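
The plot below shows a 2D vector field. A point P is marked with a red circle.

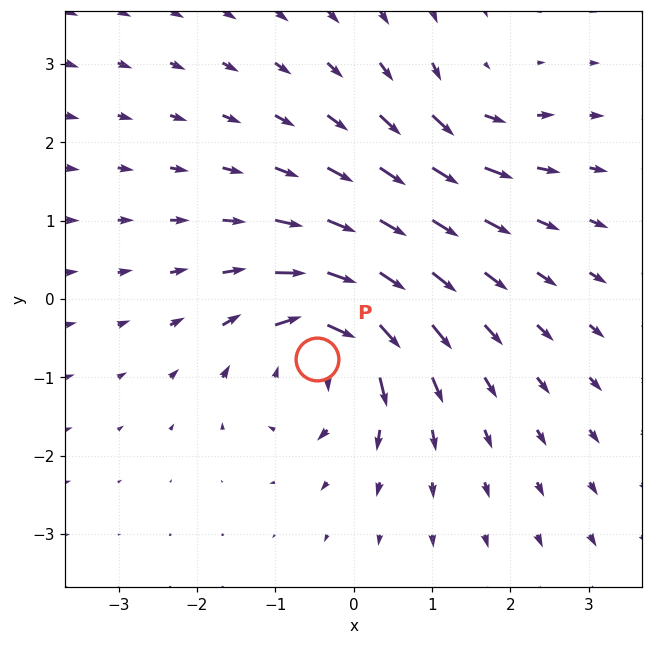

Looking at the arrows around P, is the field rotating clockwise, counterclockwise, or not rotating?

clockwise

Near P at (-0.5, -0.8) the arrows circulate clockwise. The curl (z-component) there is about -7; negative curl means clockwise rotation.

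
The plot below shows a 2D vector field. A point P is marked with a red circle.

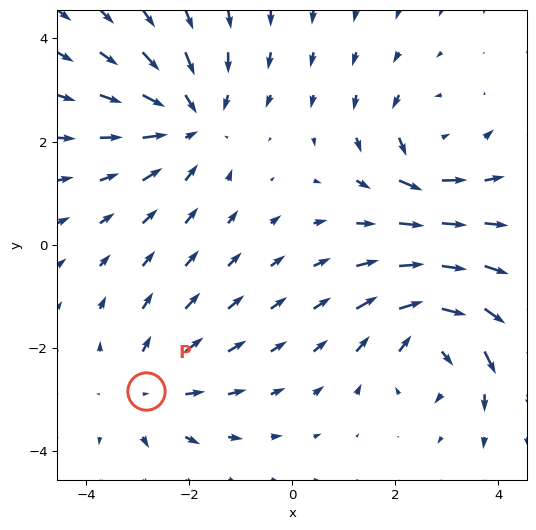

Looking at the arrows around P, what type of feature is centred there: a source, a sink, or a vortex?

At P (-2.8, -2.8) the arrows spread outward. Divergence about +3, curl ≈0 — positive divergence with near-zero curl is a source.

source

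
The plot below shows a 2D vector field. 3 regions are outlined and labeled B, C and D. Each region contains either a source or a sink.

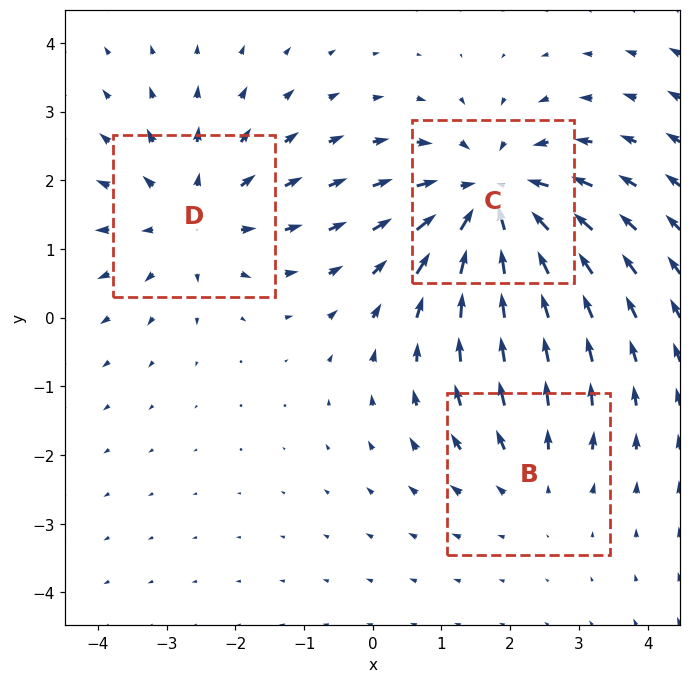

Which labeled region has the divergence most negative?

Divergence at each region's feature centre — B: about +2, C: about -4, D: about +3. Region C is most negative.

C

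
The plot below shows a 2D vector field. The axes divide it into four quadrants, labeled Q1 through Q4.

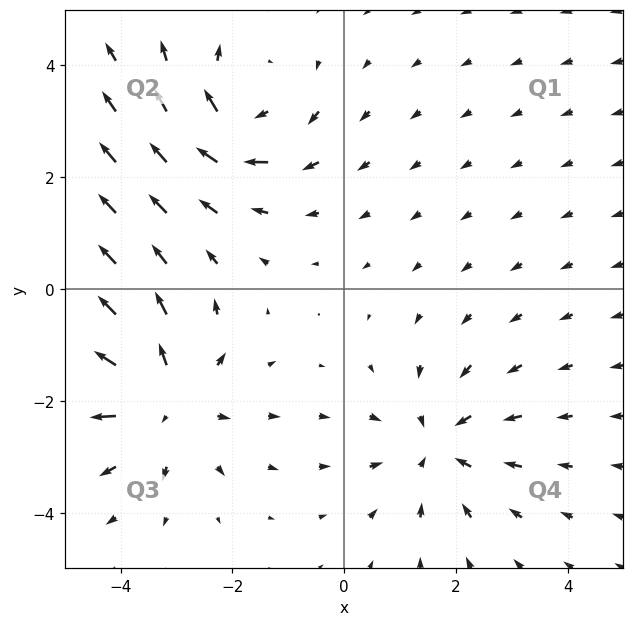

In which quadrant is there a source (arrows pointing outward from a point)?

Q3

The source sits at approximately (-3.2, -2.0), which lies in quadrant Q3. The divergence there is about +4, positive as expected for a source.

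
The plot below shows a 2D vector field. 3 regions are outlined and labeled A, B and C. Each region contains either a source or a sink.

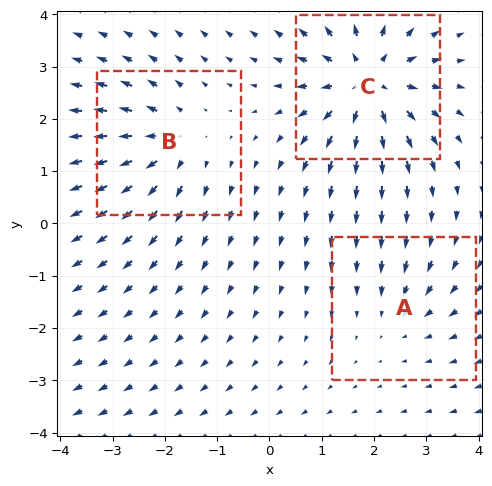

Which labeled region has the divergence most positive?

C

Divergence at each region's feature centre — A: about -2, B: about +4, C: about +6. Region C is most positive.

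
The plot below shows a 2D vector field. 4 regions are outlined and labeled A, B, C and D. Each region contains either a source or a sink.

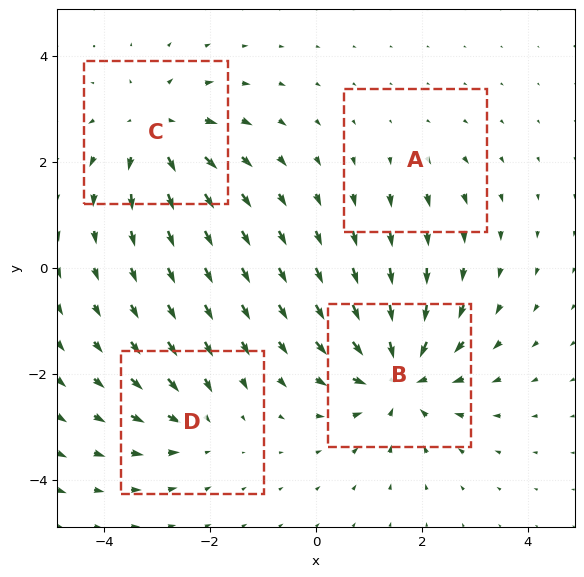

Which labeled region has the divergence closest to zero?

A

Divergence at each region's feature centre — A: about +2, B: about -7, C: about +5, D: about -4. Region A is closest to zero.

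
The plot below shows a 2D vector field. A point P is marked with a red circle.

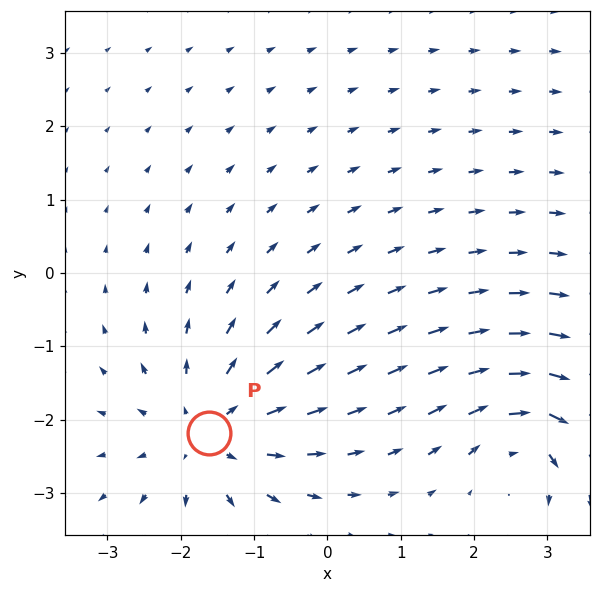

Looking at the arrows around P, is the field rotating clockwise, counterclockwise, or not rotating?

not rotating

Near P at (-1.6, -2.2) the arrows show no circulation. The curl there is ≈0.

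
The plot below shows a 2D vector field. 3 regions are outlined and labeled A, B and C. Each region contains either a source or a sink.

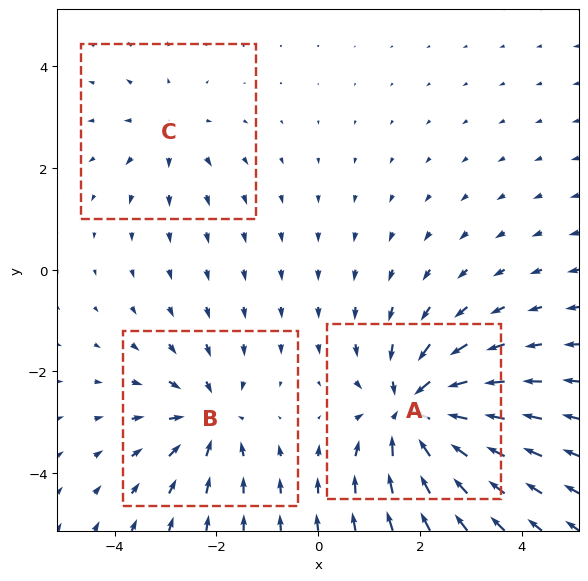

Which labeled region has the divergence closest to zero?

Divergence at each region's feature centre — A: about -6, B: about -4, C: about +2. Region C is closest to zero.

C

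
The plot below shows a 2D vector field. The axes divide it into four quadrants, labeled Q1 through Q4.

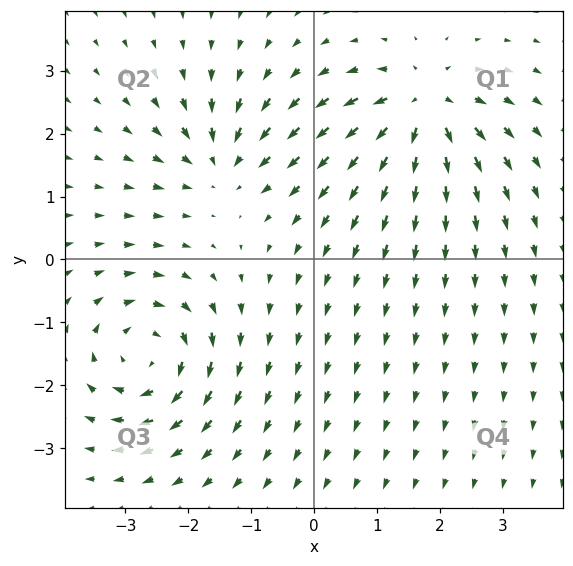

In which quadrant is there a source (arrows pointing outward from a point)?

Q1

The source sits at approximately (1.7, 2.4), which lies in quadrant Q1. The divergence there is about +6, positive as expected for a source.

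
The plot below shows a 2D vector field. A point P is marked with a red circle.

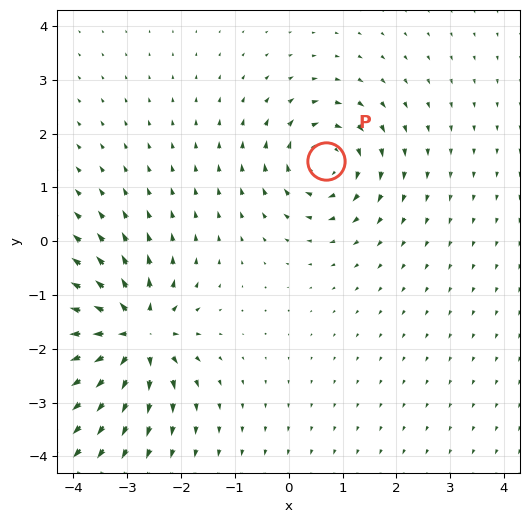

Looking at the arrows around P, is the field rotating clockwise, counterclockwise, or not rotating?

clockwise

Near P at (0.7, 1.5) the arrows circulate clockwise. The curl (z-component) there is about -5; negative curl means clockwise rotation.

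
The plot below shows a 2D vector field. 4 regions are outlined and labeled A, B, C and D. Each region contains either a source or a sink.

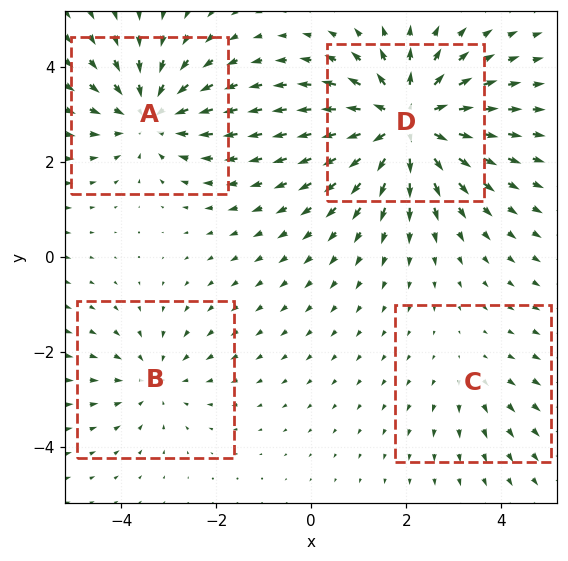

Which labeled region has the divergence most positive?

D

Divergence at each region's feature centre — A: about -4, B: about -3, C: about +2, D: about +6. Region D is most positive.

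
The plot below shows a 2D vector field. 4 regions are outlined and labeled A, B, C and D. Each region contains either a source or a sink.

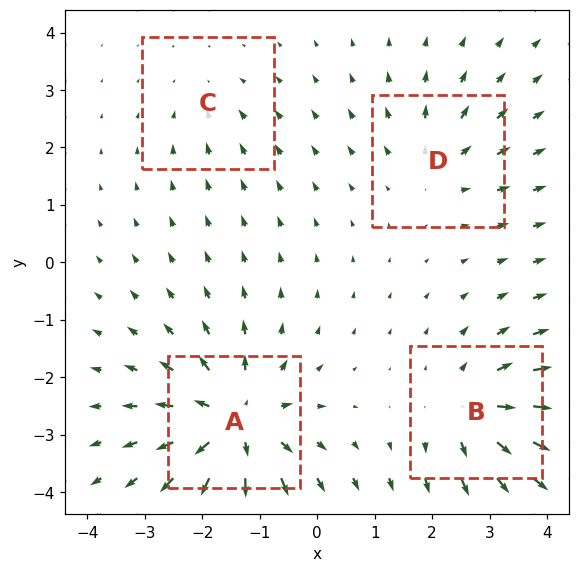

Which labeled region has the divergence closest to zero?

Divergence at each region's feature centre — A: about +7, B: about +5, C: about -2, D: about +3. Region C is closest to zero.

C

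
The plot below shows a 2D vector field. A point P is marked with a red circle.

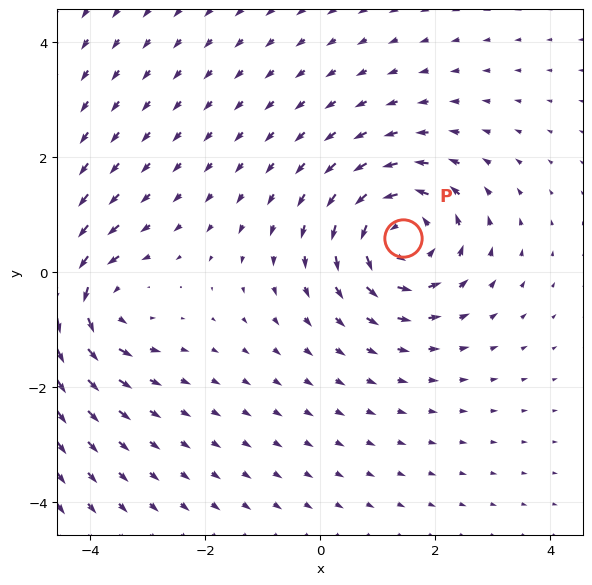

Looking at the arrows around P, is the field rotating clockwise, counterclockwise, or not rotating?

Near P at (1.4, 0.6) the arrows circulate counterclockwise. The curl (z-component) there is about +6; positive curl means counterclockwise rotation.

counterclockwise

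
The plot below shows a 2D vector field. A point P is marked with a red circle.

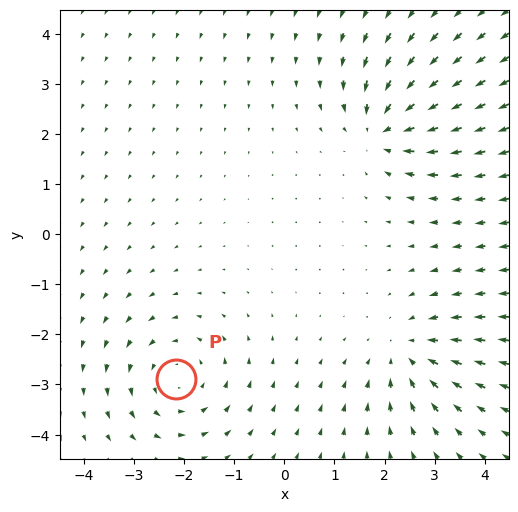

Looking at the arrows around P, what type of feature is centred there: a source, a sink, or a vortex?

At P (-2.2, -2.9) the arrows circulate counterclockwise. Divergence ≈0, curl about +4 — near-zero divergence with nonzero curl is a vortex.

vortex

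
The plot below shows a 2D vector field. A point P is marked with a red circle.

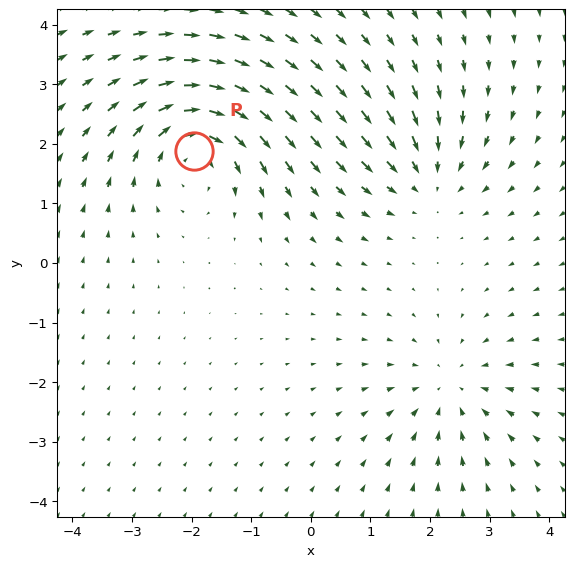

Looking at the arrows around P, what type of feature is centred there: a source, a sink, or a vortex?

At P (-2.0, 1.9) the arrows circulate clockwise. Divergence ≈0, curl about -5 — near-zero divergence with nonzero curl is a vortex.

vortex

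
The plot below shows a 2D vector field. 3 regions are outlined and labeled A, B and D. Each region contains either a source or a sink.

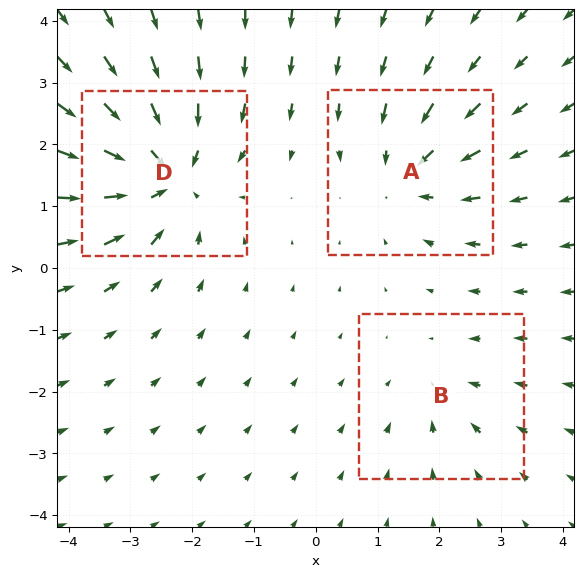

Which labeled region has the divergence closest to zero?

Divergence at each region's feature centre — A: about -3, B: about -2, D: about -5. Region B is closest to zero.

B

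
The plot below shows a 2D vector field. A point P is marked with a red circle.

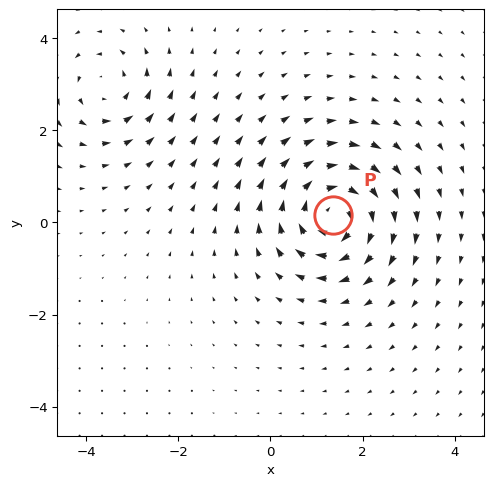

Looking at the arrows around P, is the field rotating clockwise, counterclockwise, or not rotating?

clockwise

Near P at (1.4, 0.2) the arrows circulate clockwise. The curl (z-component) there is about -6; negative curl means clockwise rotation.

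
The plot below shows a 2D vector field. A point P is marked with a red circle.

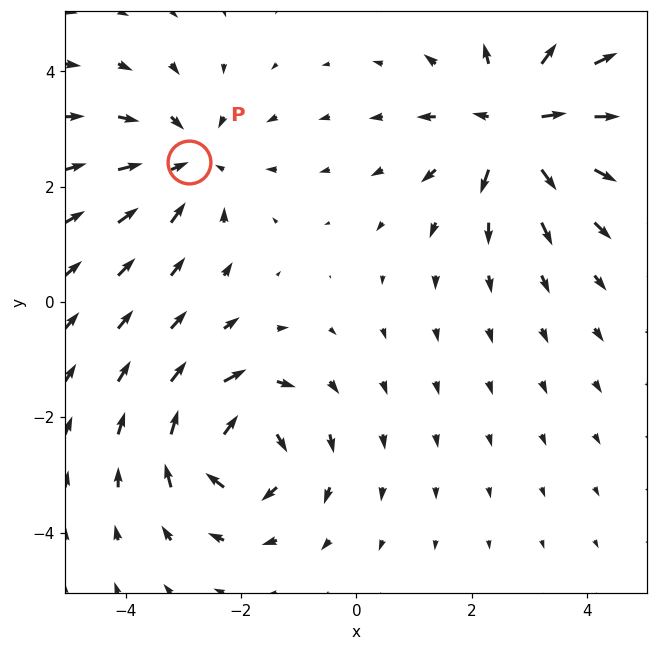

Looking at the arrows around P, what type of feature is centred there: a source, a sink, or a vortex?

At P (-2.9, 2.4) the arrows converge inward. Divergence about -2, curl ≈0 — negative divergence with near-zero curl is a sink.

sink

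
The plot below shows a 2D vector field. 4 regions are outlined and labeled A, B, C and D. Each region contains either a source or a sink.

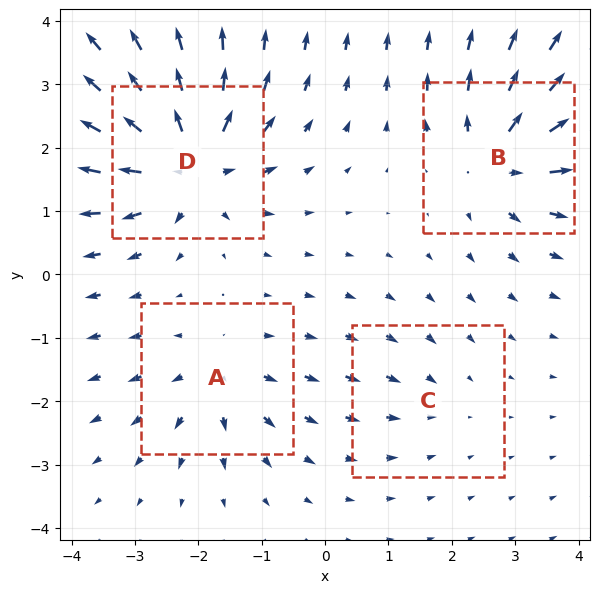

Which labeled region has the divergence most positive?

D

Divergence at each region's feature centre — A: about +4, B: about +6, C: about -2, D: about +8. Region D is most positive.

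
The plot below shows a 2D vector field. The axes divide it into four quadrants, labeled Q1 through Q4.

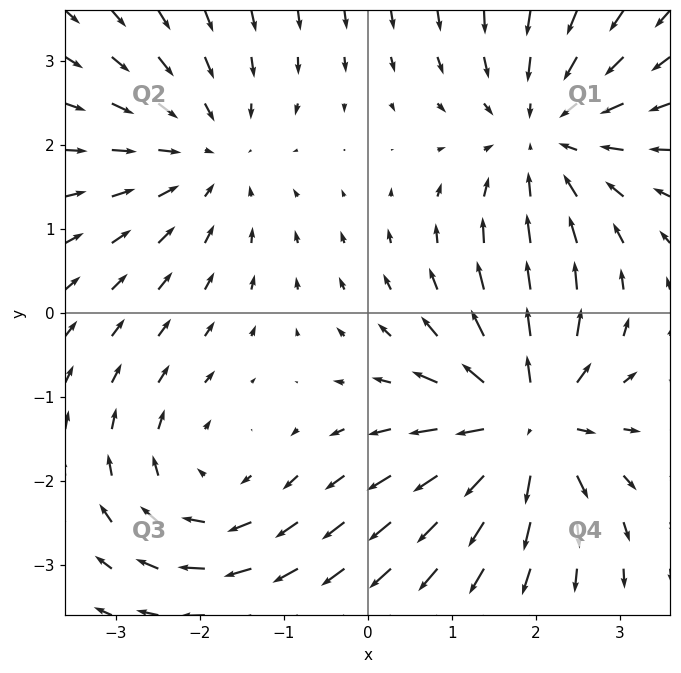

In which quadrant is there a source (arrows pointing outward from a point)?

The source sits at approximately (1.9, -1.3), which lies in quadrant Q4. The divergence there is about +5, positive as expected for a source.

Q4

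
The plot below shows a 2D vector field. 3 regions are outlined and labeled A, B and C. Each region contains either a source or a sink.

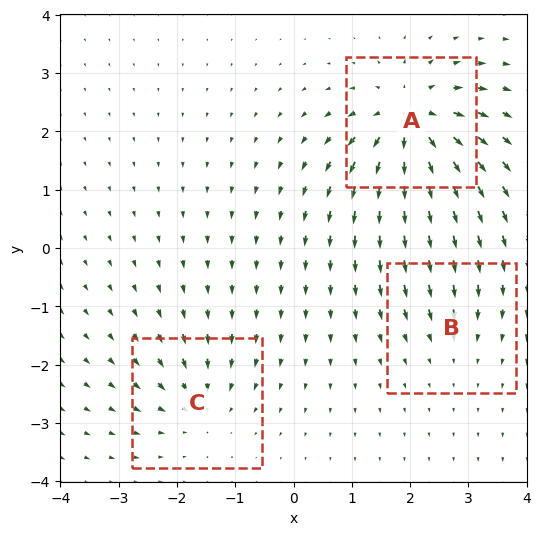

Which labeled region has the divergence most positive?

A

Divergence at each region's feature centre — A: about +7, B: about -2, C: about -4. Region A is most positive.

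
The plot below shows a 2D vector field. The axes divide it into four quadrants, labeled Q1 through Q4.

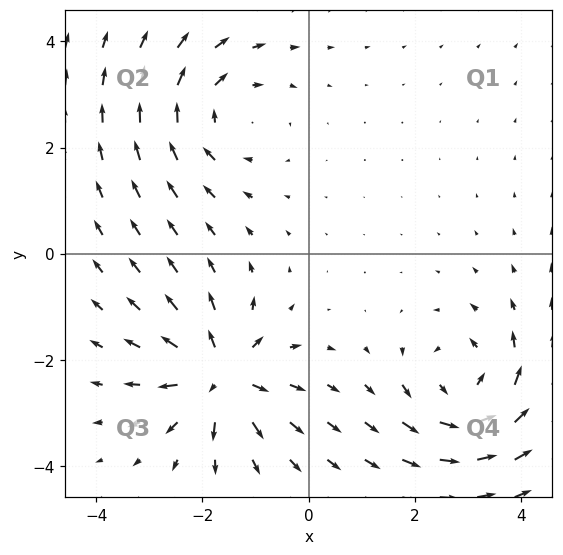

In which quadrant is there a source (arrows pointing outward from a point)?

The source sits at approximately (-1.7, -2.3), which lies in quadrant Q3. The divergence there is about +6, positive as expected for a source.

Q3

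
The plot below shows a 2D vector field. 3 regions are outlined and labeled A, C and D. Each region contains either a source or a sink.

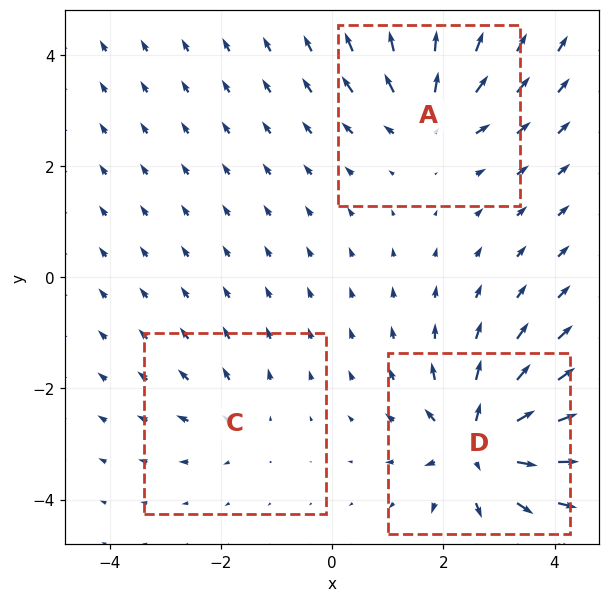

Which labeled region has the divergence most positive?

Divergence at each region's feature centre — A: about +4, C: about +2, D: about +6. Region D is most positive.

D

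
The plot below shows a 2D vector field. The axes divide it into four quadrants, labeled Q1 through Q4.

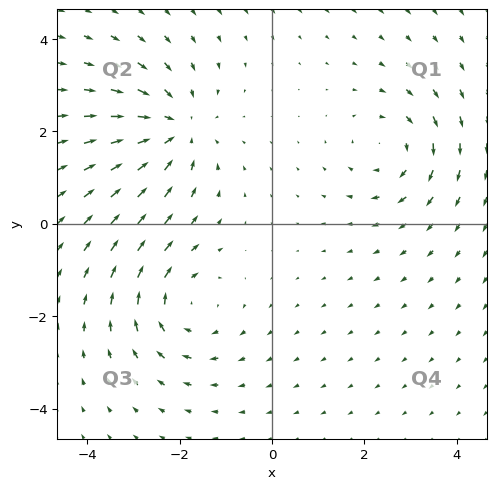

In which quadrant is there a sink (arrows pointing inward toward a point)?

Q2

The sink sits at approximately (-2.1, 2.0), which lies in quadrant Q2. The divergence there is about -3, negative as expected for a sink.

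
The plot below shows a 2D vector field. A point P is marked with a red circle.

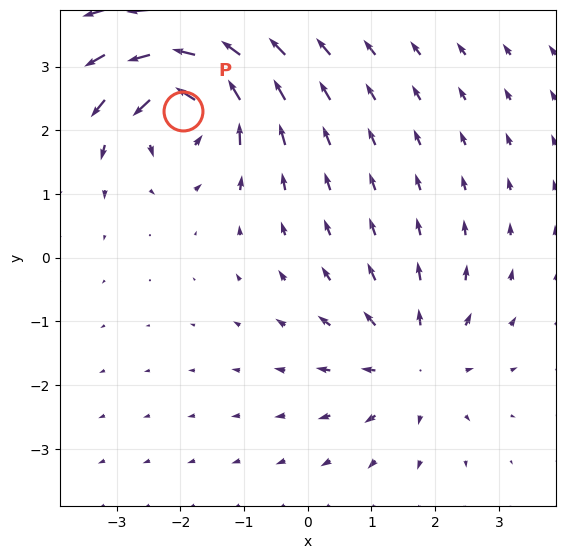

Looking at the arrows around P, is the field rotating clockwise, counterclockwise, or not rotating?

counterclockwise

Near P at (-2.0, 2.3) the arrows circulate counterclockwise. The curl (z-component) there is about +7; positive curl means counterclockwise rotation.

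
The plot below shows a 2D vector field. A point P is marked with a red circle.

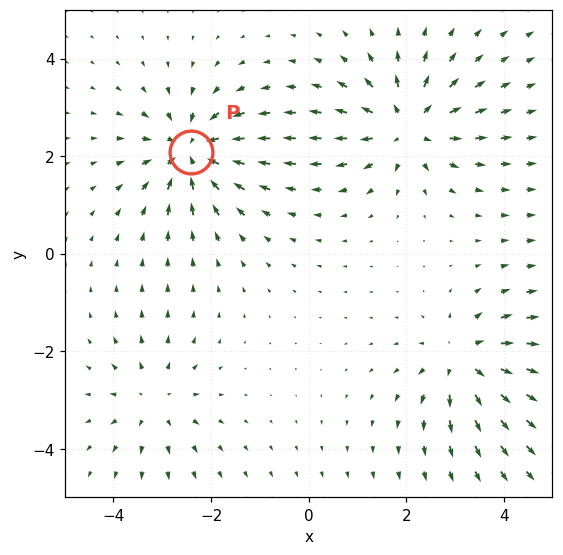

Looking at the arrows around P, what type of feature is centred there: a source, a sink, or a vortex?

sink

At P (-2.4, 2.1) the arrows converge inward. Divergence about -5, curl ≈0 — negative divergence with near-zero curl is a sink.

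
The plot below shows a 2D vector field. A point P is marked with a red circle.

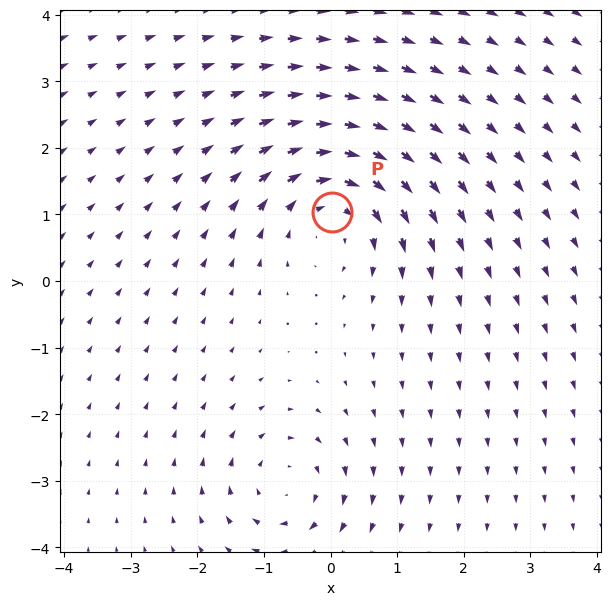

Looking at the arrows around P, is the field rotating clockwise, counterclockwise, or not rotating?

clockwise

Near P at (0.0, 1.0) the arrows circulate clockwise. The curl (z-component) there is about -4; negative curl means clockwise rotation.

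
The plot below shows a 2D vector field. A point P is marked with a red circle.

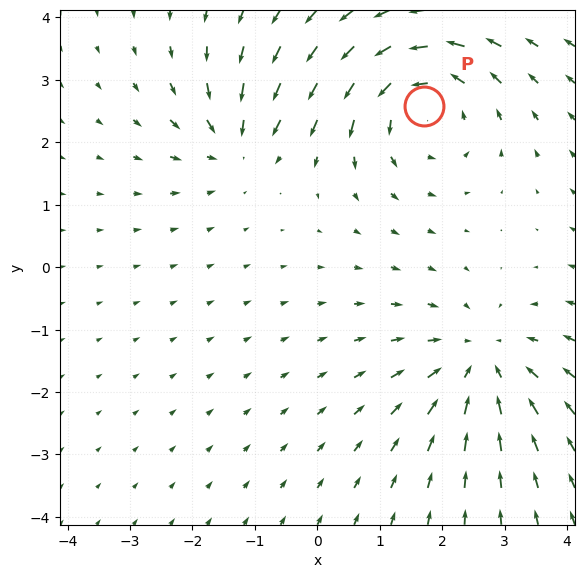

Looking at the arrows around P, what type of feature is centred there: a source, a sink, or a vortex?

vortex

At P (1.7, 2.6) the arrows circulate counterclockwise. Divergence ≈0, curl about +4 — near-zero divergence with nonzero curl is a vortex.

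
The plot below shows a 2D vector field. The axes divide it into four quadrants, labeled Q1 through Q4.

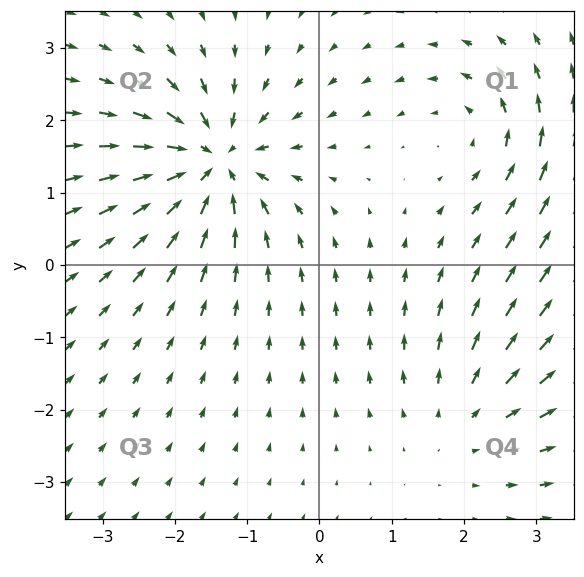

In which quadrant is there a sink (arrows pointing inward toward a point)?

Q2

The sink sits at approximately (-1.5, 1.4), which lies in quadrant Q2. The divergence there is about -5, negative as expected for a sink.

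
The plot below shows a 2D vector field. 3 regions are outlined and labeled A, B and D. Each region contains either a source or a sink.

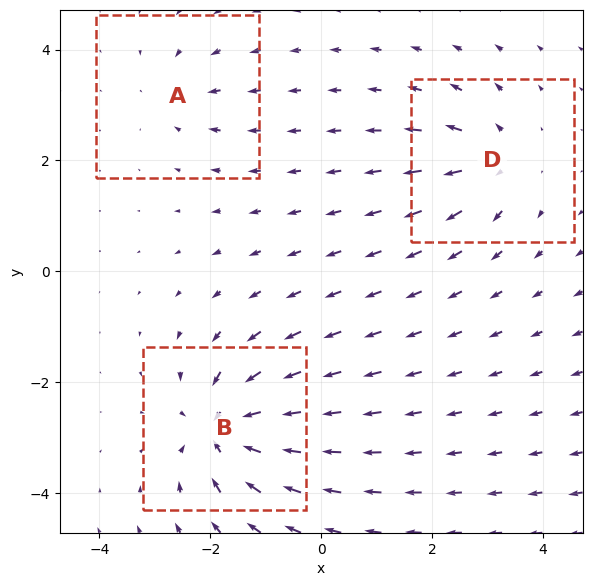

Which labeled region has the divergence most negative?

Divergence at each region's feature centre — A: about -3, B: about -6, D: about +4. Region B is most negative.

B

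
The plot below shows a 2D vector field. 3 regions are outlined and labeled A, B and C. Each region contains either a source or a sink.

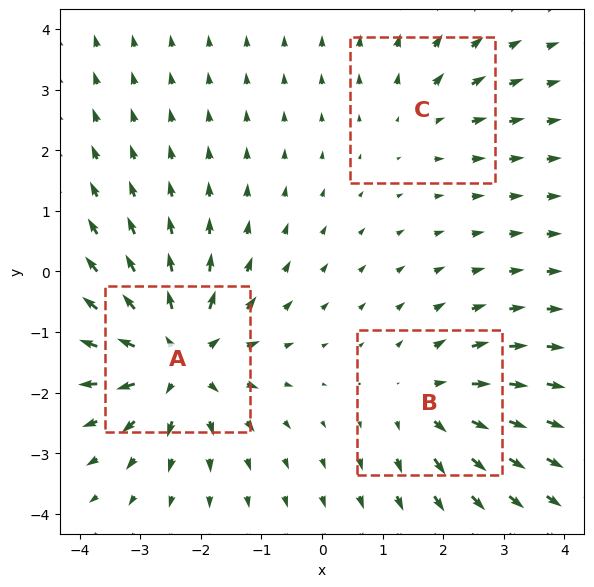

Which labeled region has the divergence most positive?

A

Divergence at each region's feature centre — A: about +5, B: about +3, C: about +2. Region A is most positive.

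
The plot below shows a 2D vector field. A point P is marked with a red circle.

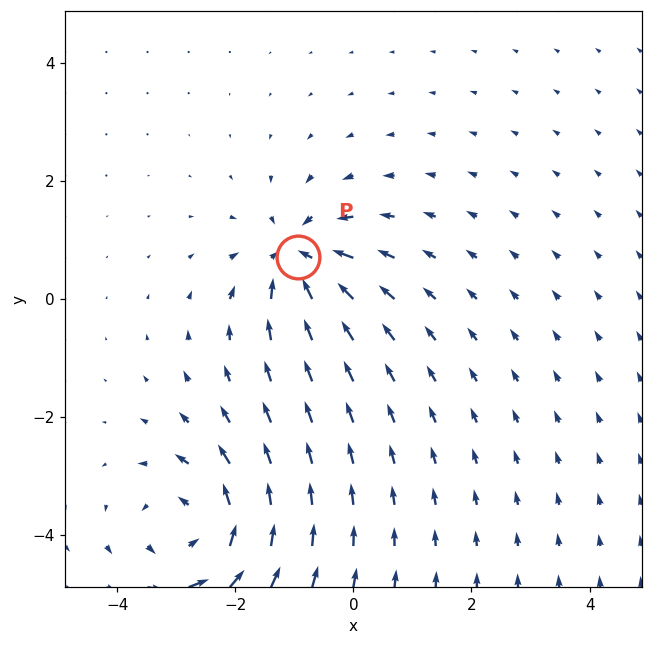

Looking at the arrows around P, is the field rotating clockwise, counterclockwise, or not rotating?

not rotating

Near P at (-0.9, 0.7) the arrows show no circulation. The curl there is ≈0.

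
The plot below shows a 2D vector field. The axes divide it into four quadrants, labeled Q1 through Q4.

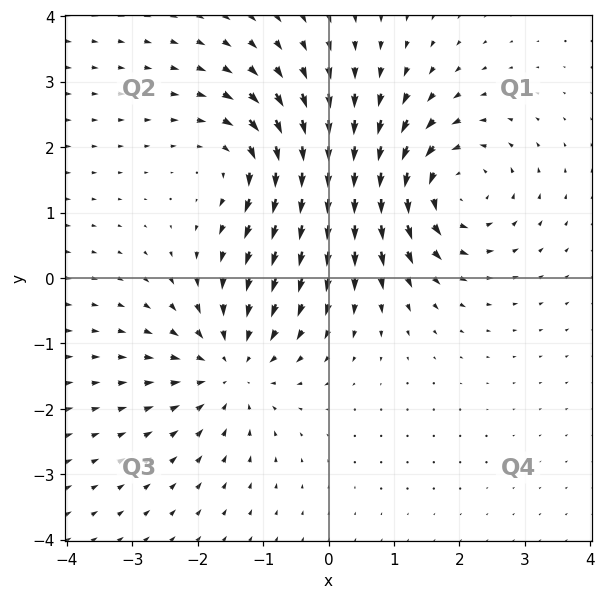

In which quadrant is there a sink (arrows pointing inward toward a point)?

Q3

The sink sits at approximately (-1.5, -1.4), which lies in quadrant Q3. The divergence there is about -4, negative as expected for a sink.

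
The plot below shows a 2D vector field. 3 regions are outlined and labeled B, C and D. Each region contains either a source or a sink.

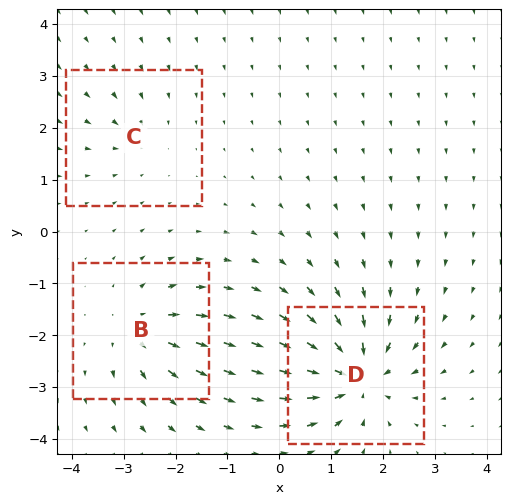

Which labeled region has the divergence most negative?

D

Divergence at each region's feature centre — B: about +4, C: about -2, D: about -6. Region D is most negative.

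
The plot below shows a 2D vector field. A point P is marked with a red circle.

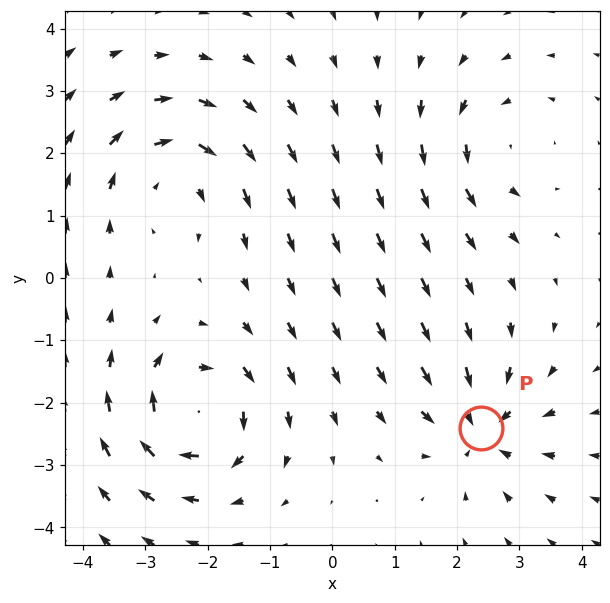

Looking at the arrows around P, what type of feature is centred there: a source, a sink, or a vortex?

sink

At P (2.4, -2.4) the arrows converge inward. Divergence about -4, curl ≈0 — negative divergence with near-zero curl is a sink.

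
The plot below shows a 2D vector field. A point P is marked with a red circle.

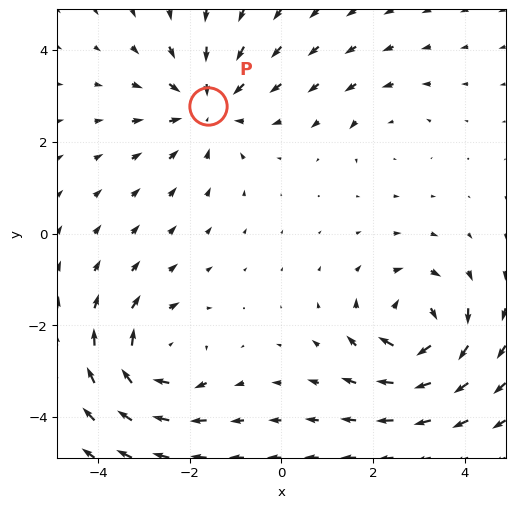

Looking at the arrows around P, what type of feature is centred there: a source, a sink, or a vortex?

At P (-1.6, 2.8) the arrows converge inward. Divergence about -4, curl ≈0 — negative divergence with near-zero curl is a sink.

sink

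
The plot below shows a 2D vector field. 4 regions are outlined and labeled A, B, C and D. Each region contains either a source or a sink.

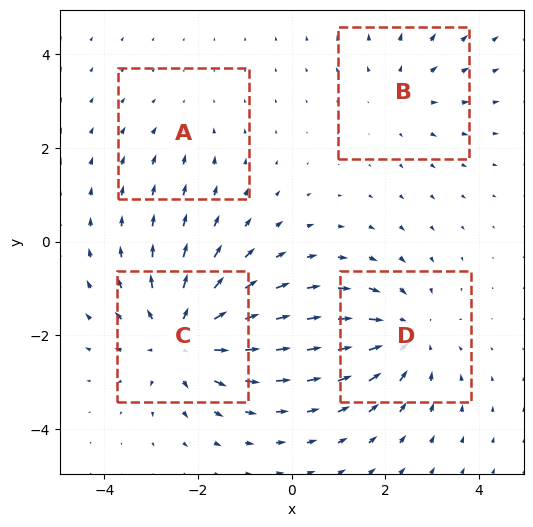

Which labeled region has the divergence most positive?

C

Divergence at each region's feature centre — A: about -2, B: about +3, C: about +5, D: about -4. Region C is most positive.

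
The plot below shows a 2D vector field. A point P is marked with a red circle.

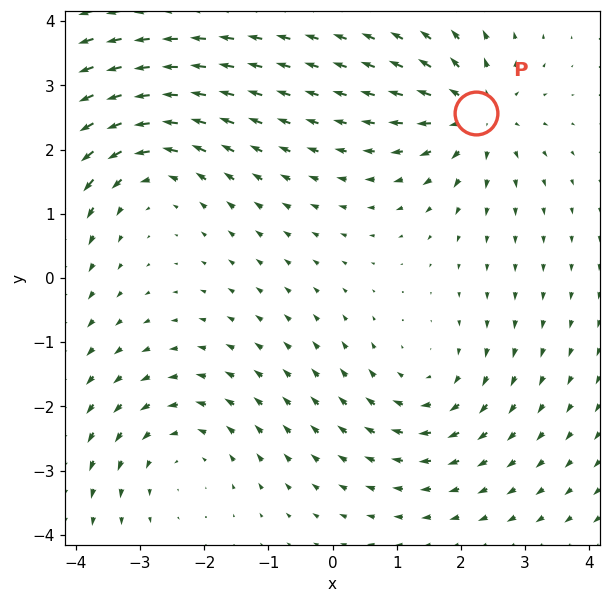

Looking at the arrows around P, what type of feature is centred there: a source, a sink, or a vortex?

At P (2.2, 2.6) the arrows spread outward. Divergence about +4, curl ≈0 — positive divergence with near-zero curl is a source.

source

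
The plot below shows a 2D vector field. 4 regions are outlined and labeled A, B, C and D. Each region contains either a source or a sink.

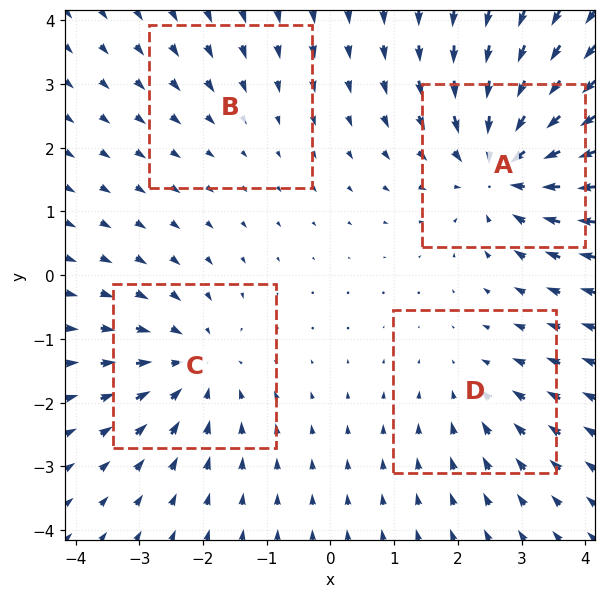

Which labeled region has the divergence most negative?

Divergence at each region's feature centre — A: about -6, B: about -2, C: about -5, D: about -3. Region A is most negative.

A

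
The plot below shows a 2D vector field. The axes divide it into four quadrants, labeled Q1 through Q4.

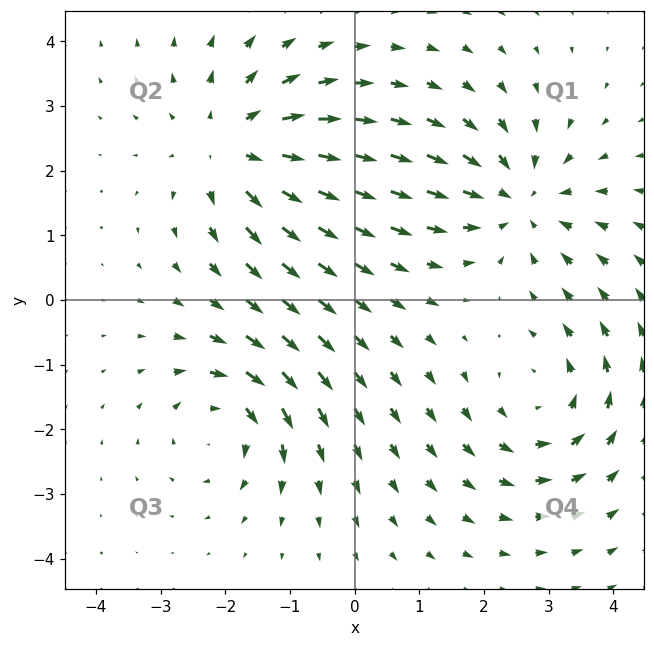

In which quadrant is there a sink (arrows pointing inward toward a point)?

The sink sits at approximately (2.5, 1.5), which lies in quadrant Q1. The divergence there is about -4, negative as expected for a sink.

Q1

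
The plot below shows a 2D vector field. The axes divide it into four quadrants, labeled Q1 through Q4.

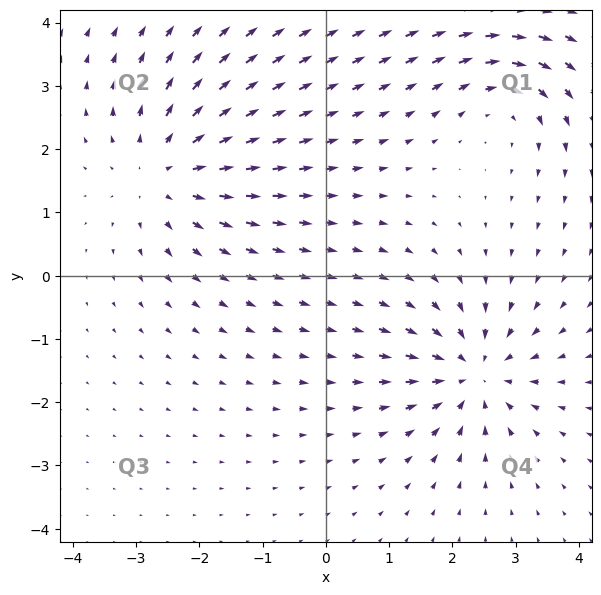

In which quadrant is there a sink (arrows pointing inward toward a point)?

Q4

The sink sits at approximately (2.3, -1.5), which lies in quadrant Q4. The divergence there is about -5, negative as expected for a sink.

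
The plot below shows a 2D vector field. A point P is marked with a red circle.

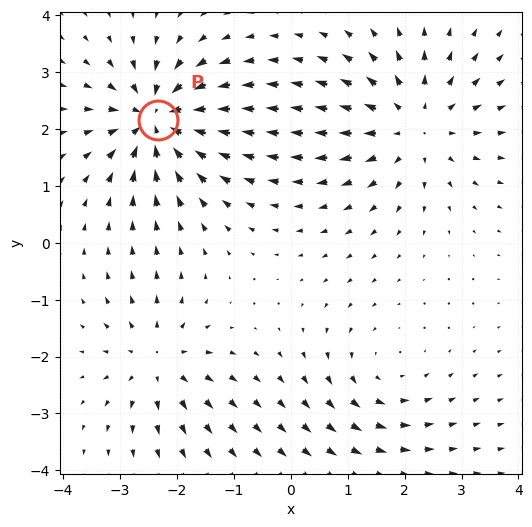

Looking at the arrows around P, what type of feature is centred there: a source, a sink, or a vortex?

At P (-2.3, 2.2) the arrows converge inward. Divergence about -7, curl ≈0 — negative divergence with near-zero curl is a sink.

sink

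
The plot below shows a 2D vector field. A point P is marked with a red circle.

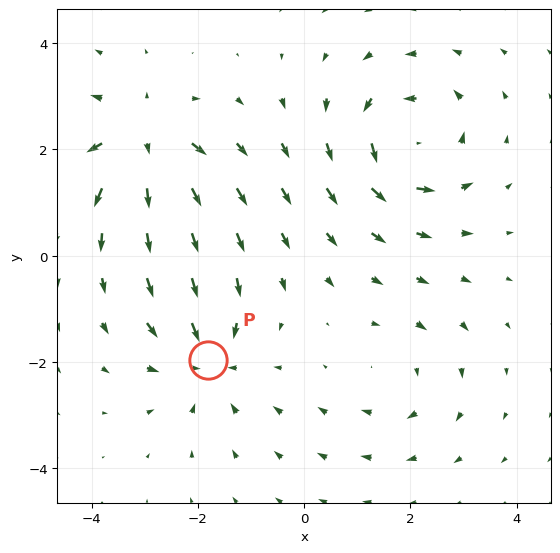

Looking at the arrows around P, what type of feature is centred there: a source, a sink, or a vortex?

sink

At P (-1.8, -2.0) the arrows converge inward. Divergence about -4, curl ≈0 — negative divergence with near-zero curl is a sink.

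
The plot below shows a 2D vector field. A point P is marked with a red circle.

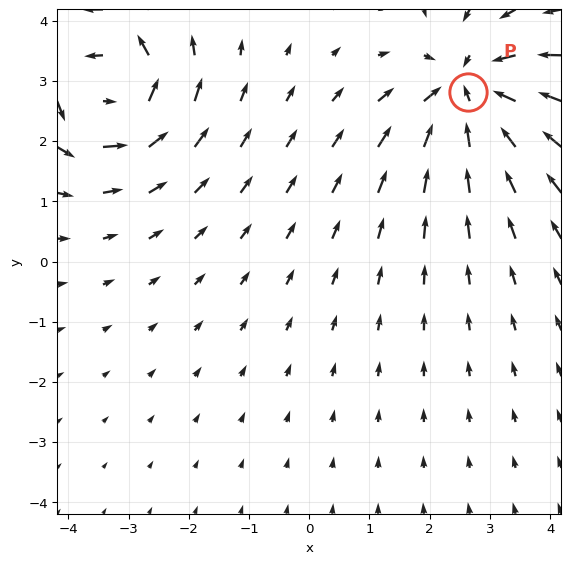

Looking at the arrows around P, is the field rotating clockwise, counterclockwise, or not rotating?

not rotating

Near P at (2.6, 2.8) the arrows show no circulation. The curl there is ≈0.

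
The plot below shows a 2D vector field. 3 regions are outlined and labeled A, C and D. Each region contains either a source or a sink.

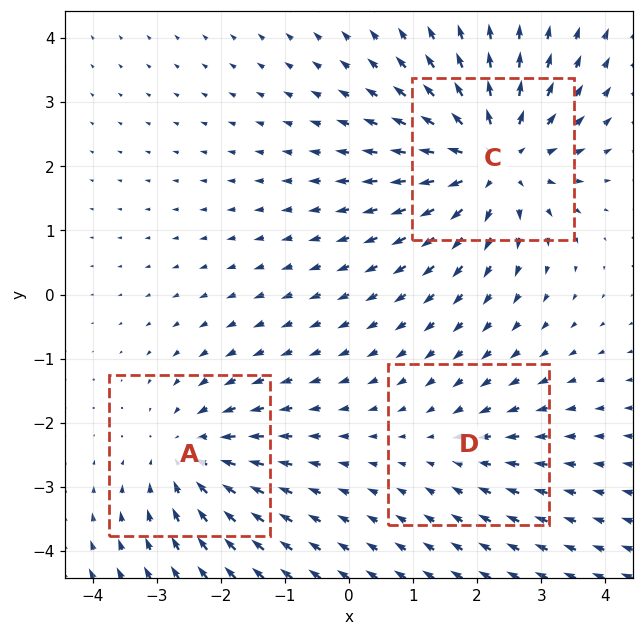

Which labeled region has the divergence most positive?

C

Divergence at each region's feature centre — A: about -3, C: about +5, D: about -2. Region C is most positive.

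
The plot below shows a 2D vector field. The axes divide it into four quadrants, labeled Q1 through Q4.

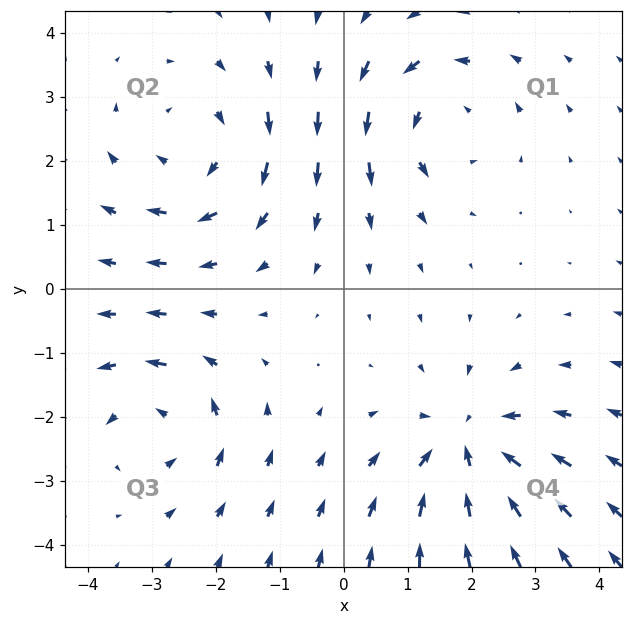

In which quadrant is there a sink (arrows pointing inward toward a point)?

Q4

The sink sits at approximately (2.0, -2.5), which lies in quadrant Q4. The divergence there is about -5, negative as expected for a sink.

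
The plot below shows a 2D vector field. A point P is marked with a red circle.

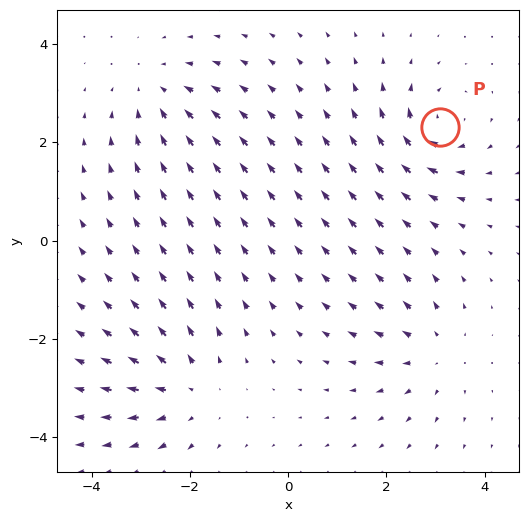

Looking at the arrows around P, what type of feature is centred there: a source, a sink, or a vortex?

At P (3.1, 2.3) the arrows circulate clockwise. Divergence ≈0, curl about -6 — near-zero divergence with nonzero curl is a vortex.

vortex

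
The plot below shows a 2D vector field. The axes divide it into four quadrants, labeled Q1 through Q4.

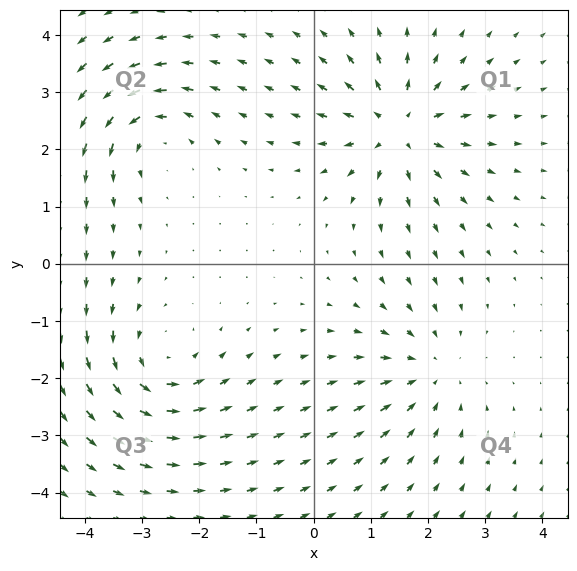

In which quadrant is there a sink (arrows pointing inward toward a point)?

The sink sits at approximately (2.0, -1.9), which lies in quadrant Q4. The divergence there is about -4, negative as expected for a sink.

Q4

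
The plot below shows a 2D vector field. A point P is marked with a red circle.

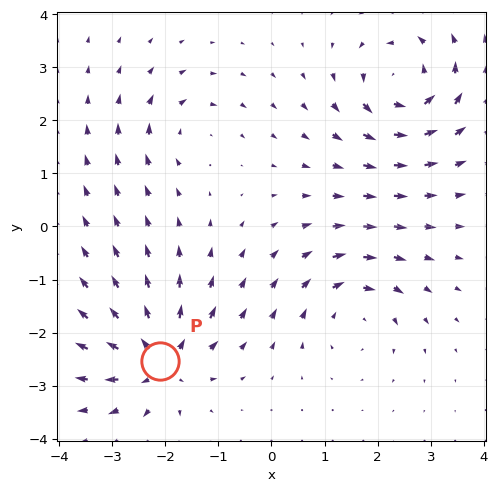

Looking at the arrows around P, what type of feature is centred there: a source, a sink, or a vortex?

source

At P (-2.1, -2.5) the arrows spread outward. Divergence about +7, curl ≈0 — positive divergence with near-zero curl is a source.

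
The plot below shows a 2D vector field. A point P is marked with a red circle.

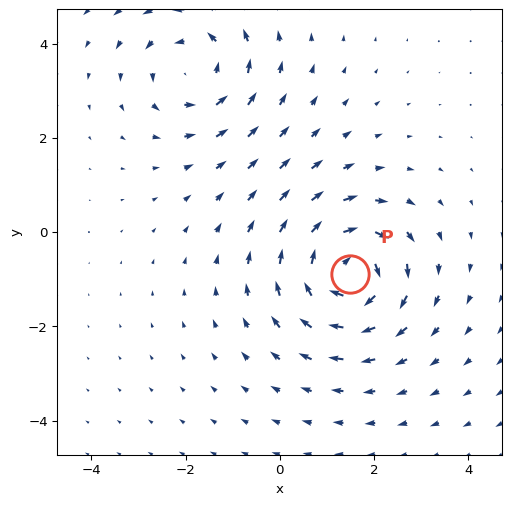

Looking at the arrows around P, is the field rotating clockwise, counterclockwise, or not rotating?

clockwise

Near P at (1.5, -0.9) the arrows circulate clockwise. The curl (z-component) there is about -7; negative curl means clockwise rotation.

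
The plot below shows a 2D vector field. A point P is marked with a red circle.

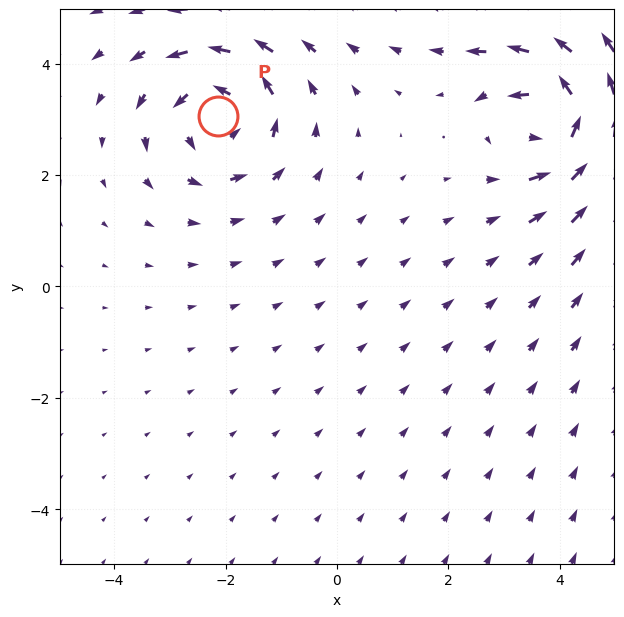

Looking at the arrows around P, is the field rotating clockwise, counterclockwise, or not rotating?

Near P at (-2.1, 3.1) the arrows circulate counterclockwise. The curl (z-component) there is about +4; positive curl means counterclockwise rotation.

counterclockwise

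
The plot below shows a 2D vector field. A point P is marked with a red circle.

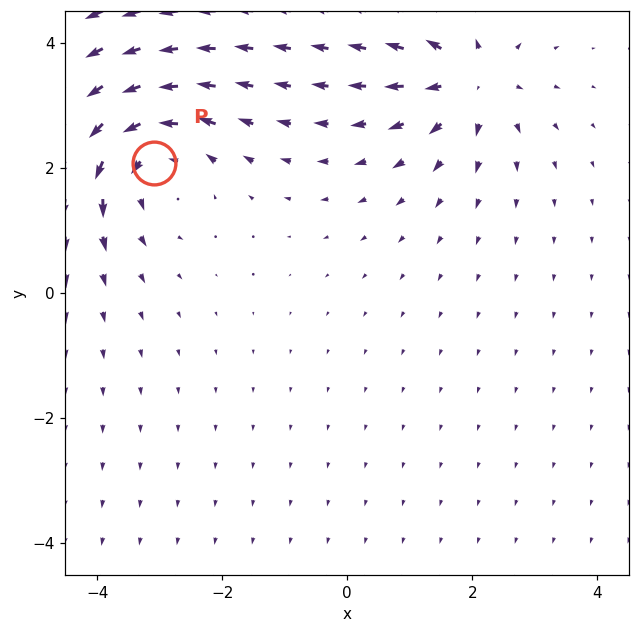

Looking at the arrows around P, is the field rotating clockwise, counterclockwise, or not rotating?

Near P at (-3.1, 2.1) the arrows circulate counterclockwise. The curl (z-component) there is about +3; positive curl means counterclockwise rotation.

counterclockwise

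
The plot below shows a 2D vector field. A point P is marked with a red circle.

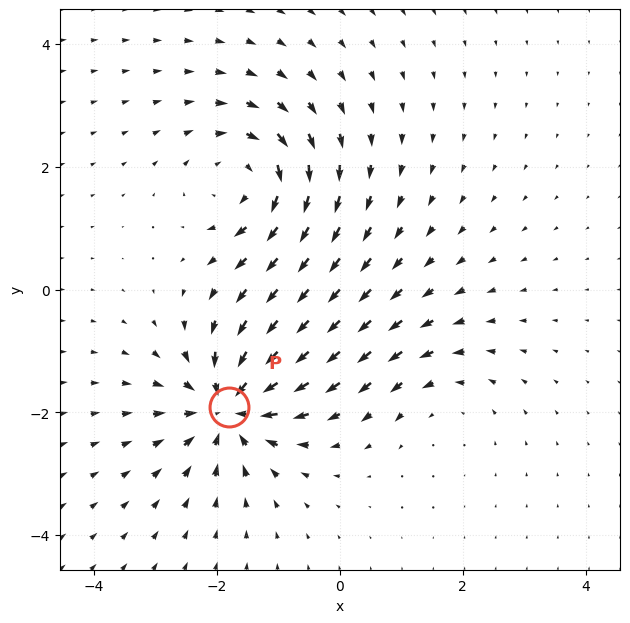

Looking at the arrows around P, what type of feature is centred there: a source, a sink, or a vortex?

sink

At P (-1.8, -1.9) the arrows converge inward. Divergence about -7, curl ≈0 — negative divergence with near-zero curl is a sink.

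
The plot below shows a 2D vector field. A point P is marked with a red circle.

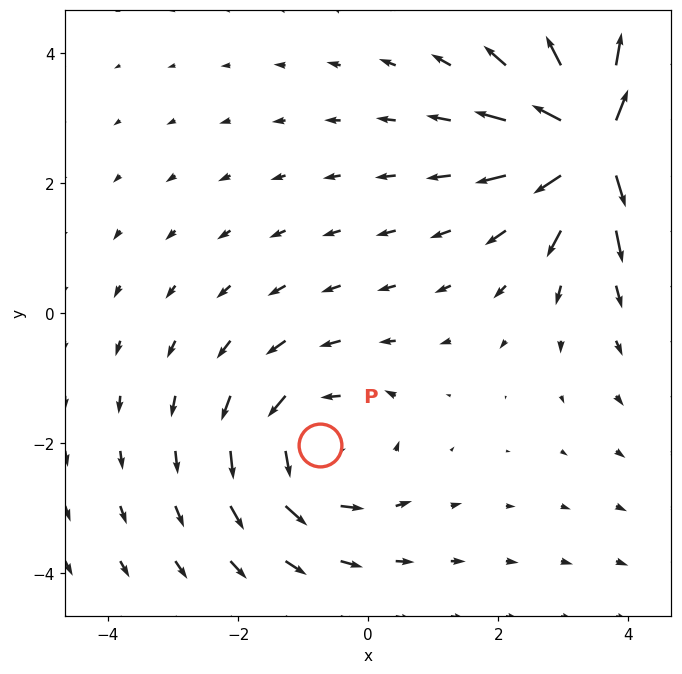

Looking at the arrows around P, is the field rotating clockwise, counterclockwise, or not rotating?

Near P at (-0.7, -2.0) the arrows circulate counterclockwise. The curl (z-component) there is about +3; positive curl means counterclockwise rotation.

counterclockwise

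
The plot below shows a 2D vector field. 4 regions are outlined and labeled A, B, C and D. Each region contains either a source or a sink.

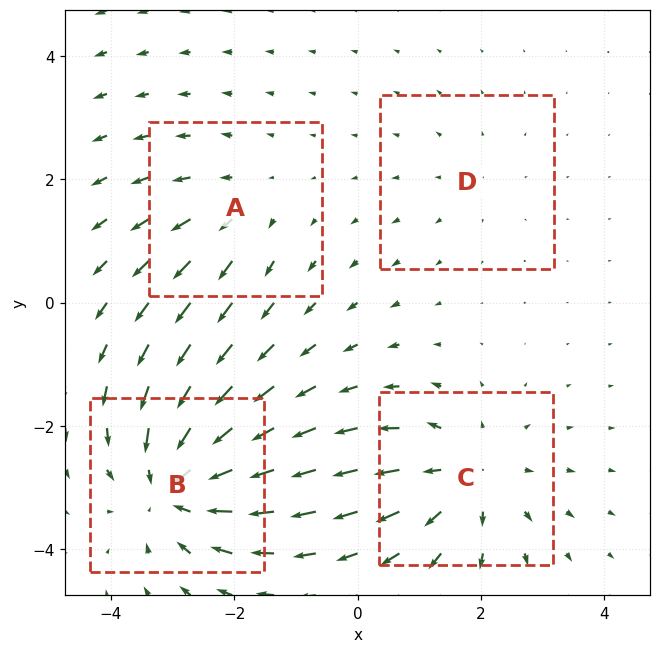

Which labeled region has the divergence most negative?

B

Divergence at each region's feature centre — A: about +3, B: about -6, C: about +5, D: about +2. Region B is most negative.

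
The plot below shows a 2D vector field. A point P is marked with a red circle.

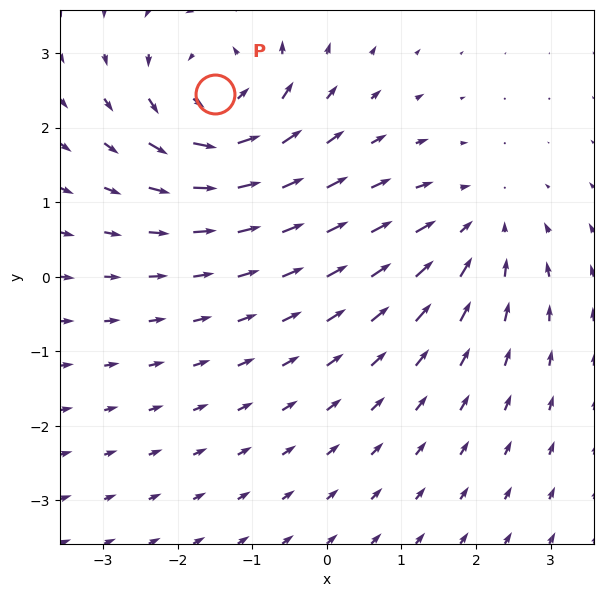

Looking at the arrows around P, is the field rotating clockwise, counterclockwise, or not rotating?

counterclockwise

Near P at (-1.5, 2.4) the arrows circulate counterclockwise. The curl (z-component) there is about +5; positive curl means counterclockwise rotation.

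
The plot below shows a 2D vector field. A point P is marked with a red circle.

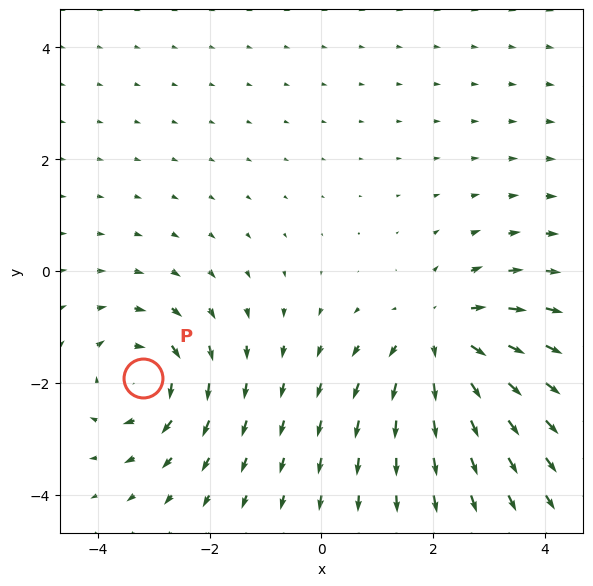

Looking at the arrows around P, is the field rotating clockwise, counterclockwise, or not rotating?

clockwise

Near P at (-3.2, -1.9) the arrows circulate clockwise. The curl (z-component) there is about -4; negative curl means clockwise rotation.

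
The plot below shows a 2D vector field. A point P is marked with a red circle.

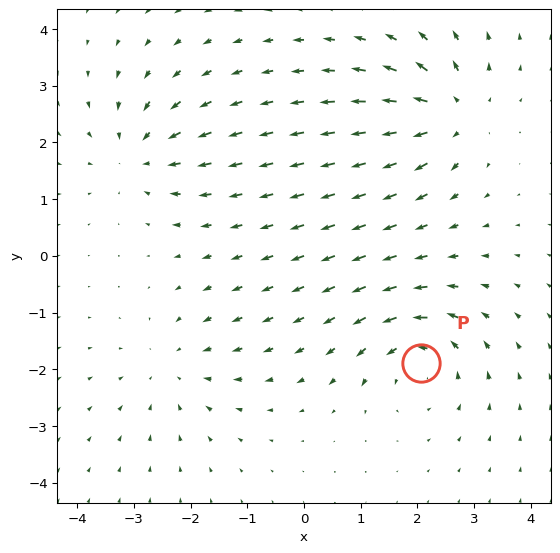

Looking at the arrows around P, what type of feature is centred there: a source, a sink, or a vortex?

At P (2.1, -1.9) the arrows circulate counterclockwise. Divergence ≈0, curl about +4 — near-zero divergence with nonzero curl is a vortex.

vortex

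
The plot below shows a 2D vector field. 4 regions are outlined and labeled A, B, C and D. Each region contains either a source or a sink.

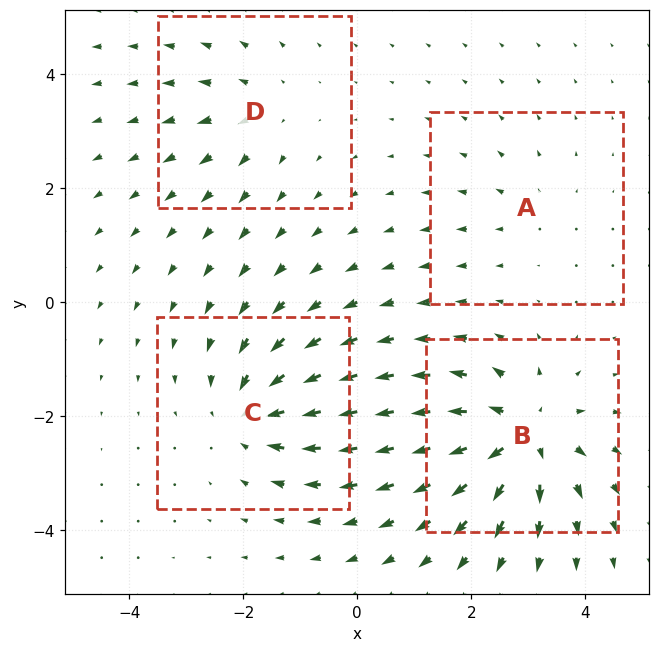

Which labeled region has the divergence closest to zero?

Divergence at each region's feature centre — A: about +2, B: about +7, C: about -6, D: about +3. Region A is closest to zero.

A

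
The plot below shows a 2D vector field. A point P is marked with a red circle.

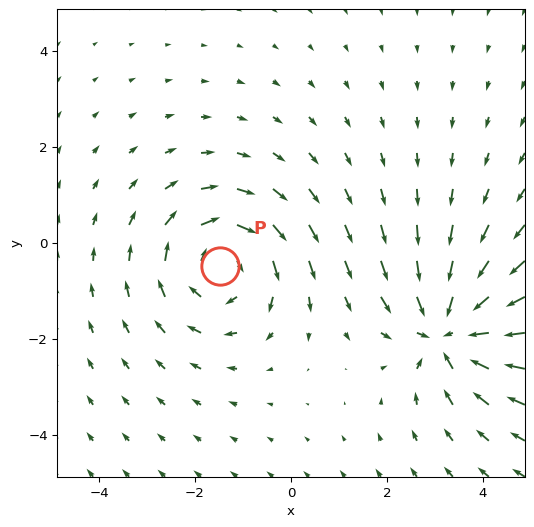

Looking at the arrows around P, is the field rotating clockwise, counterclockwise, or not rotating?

Near P at (-1.5, -0.5) the arrows circulate clockwise. The curl (z-component) there is about -3; negative curl means clockwise rotation.

clockwise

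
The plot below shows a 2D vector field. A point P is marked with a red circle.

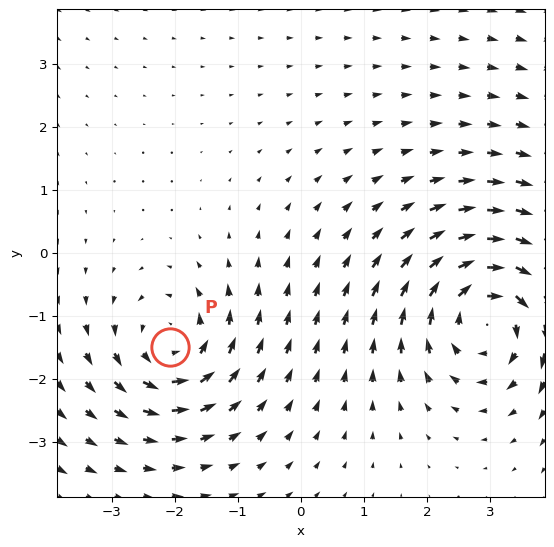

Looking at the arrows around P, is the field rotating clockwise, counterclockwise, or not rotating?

Near P at (-2.1, -1.5) the arrows circulate counterclockwise. The curl (z-component) there is about +3; positive curl means counterclockwise rotation.

counterclockwise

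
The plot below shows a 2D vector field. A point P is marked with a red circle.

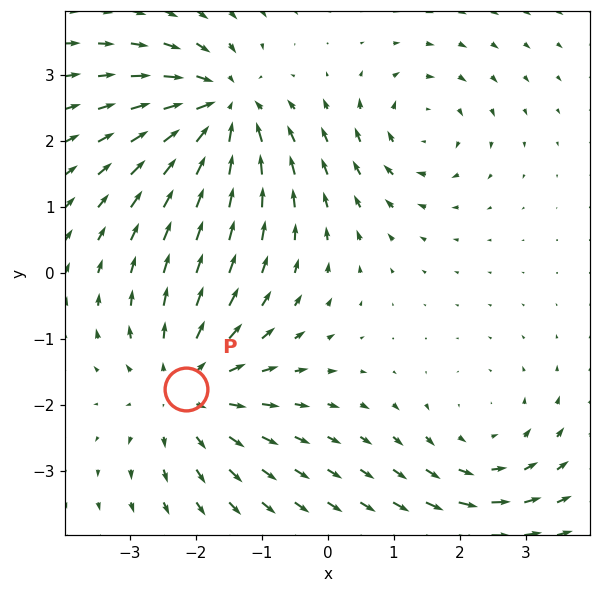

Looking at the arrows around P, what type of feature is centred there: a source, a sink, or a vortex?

At P (-2.2, -1.8) the arrows spread outward. Divergence about +4, curl ≈0 — positive divergence with near-zero curl is a source.

source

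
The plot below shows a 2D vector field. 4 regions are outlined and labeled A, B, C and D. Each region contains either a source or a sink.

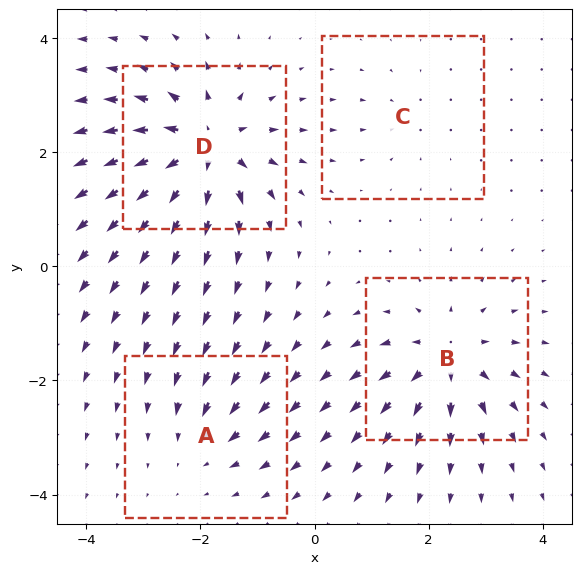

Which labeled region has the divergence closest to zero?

C

Divergence at each region's feature centre — A: about -4, B: about +7, C: about -2, D: about +9. Region C is closest to zero.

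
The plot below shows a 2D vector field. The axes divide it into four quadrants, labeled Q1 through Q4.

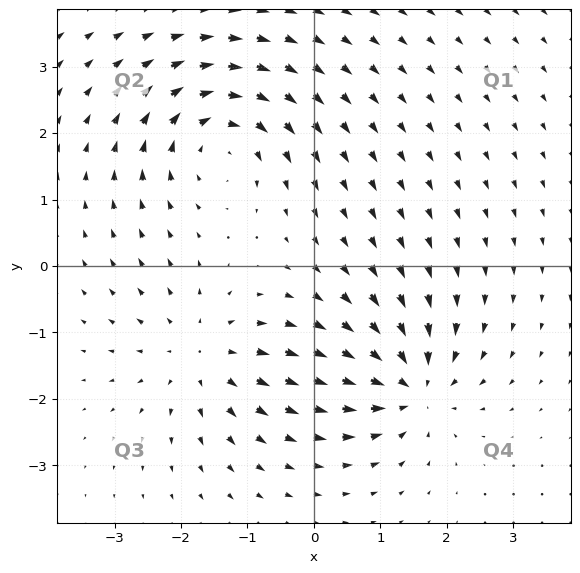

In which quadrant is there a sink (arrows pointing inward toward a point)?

The sink sits at approximately (1.5, -1.8), which lies in quadrant Q4. The divergence there is about -4, negative as expected for a sink.

Q4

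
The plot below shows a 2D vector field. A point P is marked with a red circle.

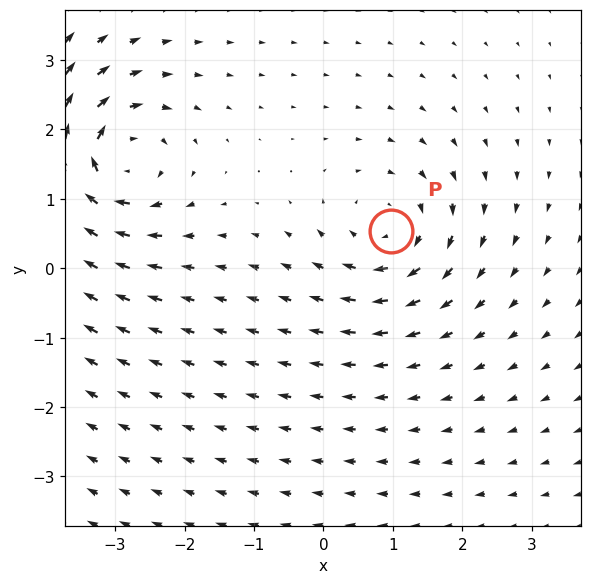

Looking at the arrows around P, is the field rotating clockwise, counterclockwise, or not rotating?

clockwise

Near P at (1.0, 0.5) the arrows circulate clockwise. The curl (z-component) there is about -4; negative curl means clockwise rotation.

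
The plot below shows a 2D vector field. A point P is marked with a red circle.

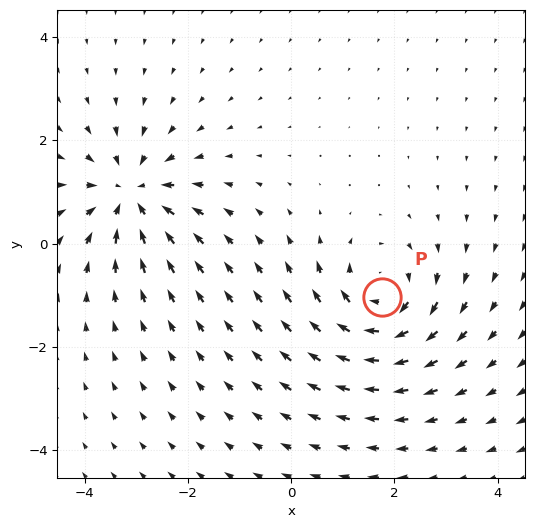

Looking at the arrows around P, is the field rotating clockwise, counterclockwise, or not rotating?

clockwise

Near P at (1.8, -1.0) the arrows circulate clockwise. The curl (z-component) there is about -5; negative curl means clockwise rotation.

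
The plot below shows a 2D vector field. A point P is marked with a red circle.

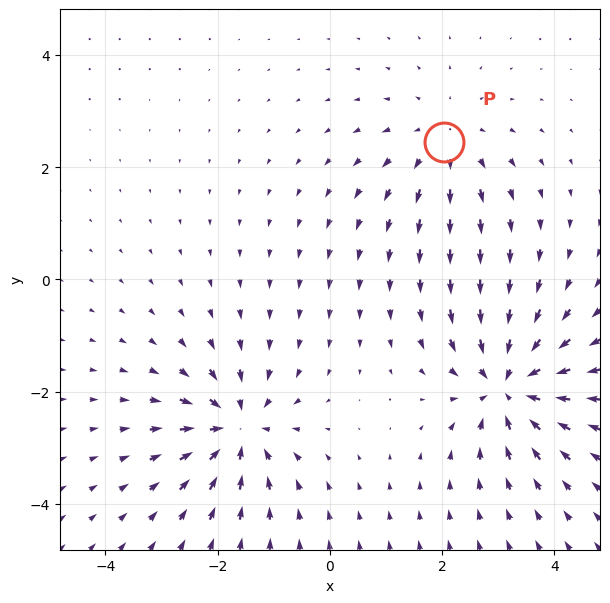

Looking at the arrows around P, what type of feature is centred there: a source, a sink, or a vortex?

At P (2.0, 2.5) the arrows spread outward. Divergence about +3, curl ≈0 — positive divergence with near-zero curl is a source.

source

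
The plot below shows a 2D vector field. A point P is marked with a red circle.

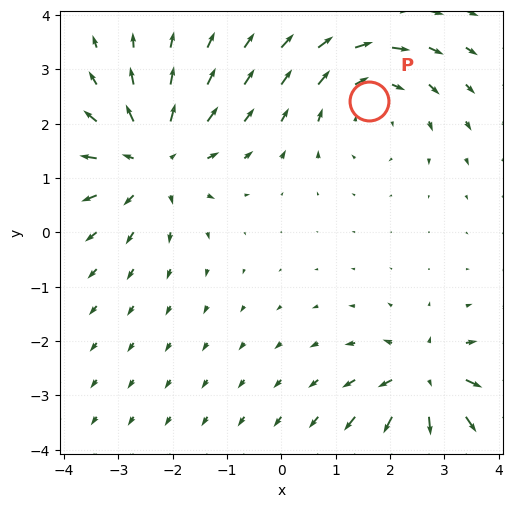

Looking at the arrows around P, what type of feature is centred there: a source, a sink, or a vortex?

At P (1.6, 2.4) the arrows circulate clockwise. Divergence ≈0, curl about -3 — near-zero divergence with nonzero curl is a vortex.

vortex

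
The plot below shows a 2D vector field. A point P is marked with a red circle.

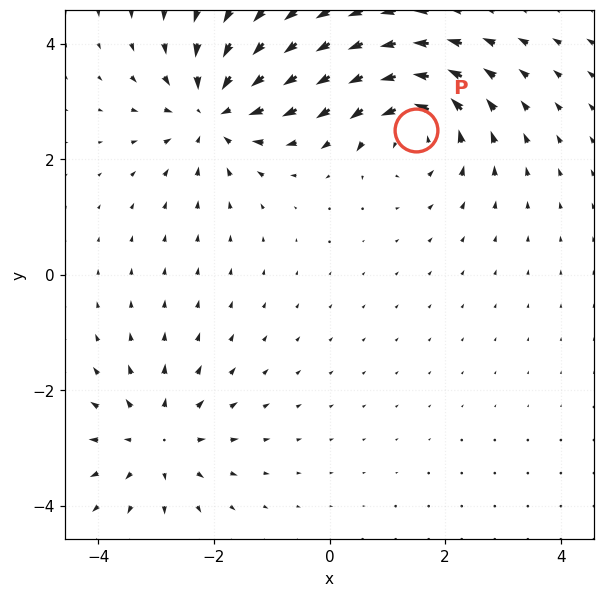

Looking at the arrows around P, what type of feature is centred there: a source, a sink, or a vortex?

vortex

At P (1.5, 2.5) the arrows circulate counterclockwise. Divergence ≈0, curl about +6 — near-zero divergence with nonzero curl is a vortex.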